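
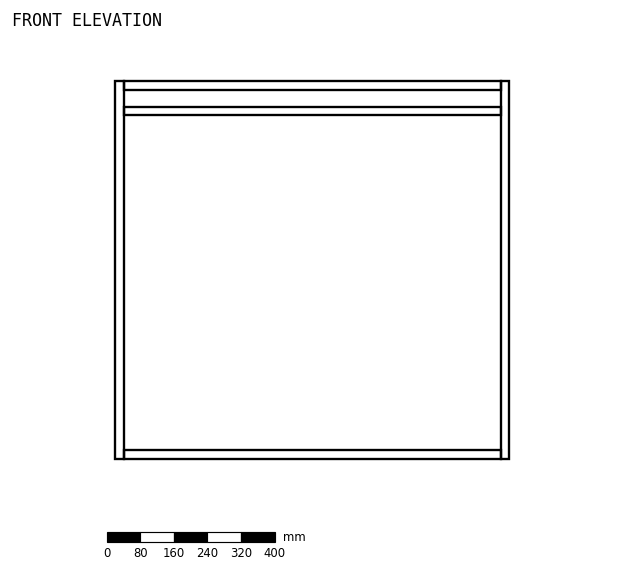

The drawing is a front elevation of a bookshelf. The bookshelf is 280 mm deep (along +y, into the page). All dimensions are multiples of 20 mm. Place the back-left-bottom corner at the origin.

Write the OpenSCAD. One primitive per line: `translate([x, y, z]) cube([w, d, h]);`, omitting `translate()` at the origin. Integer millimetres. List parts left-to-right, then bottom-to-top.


cube([20, 280, 900]);
translate([20, 0, 0]) cube([900, 280, 20]);
translate([20, 0, 820]) cube([900, 280, 20]);
translate([20, 0, 880]) cube([900, 280, 20]);
translate([920, 0, 0]) cube([20, 280, 900]);


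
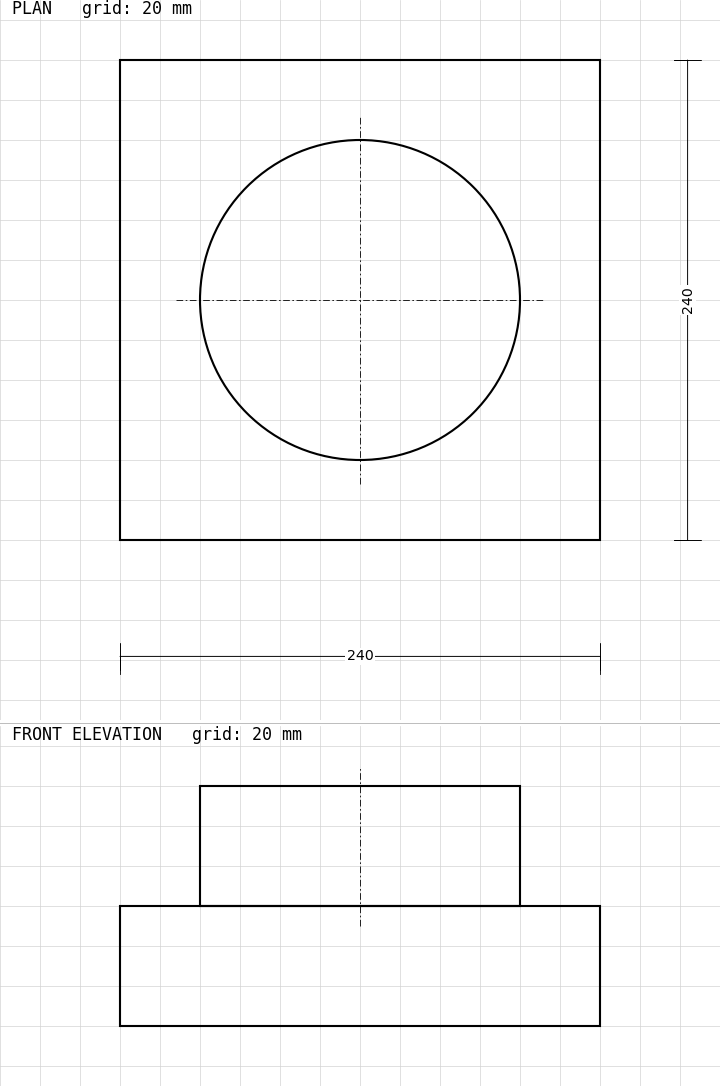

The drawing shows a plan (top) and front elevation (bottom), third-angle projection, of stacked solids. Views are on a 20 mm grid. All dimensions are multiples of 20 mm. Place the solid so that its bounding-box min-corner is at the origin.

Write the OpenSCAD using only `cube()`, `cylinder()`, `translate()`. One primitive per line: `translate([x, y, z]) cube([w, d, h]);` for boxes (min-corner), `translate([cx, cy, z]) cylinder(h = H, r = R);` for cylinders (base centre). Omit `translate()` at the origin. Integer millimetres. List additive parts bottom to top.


cube([240, 240, 60]);
translate([120, 120, 60]) cylinder(h = 60, r = 80);


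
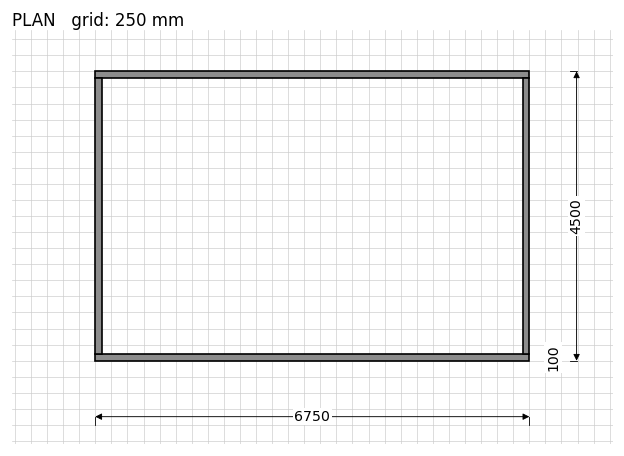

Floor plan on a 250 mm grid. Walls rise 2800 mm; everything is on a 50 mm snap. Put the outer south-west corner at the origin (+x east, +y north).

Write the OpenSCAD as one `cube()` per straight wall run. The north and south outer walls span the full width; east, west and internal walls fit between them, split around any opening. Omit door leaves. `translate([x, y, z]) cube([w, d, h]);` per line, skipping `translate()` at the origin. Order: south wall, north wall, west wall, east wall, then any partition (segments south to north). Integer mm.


cube([6750, 100, 2800]);
translate([0, 4400, 0]) cube([6750, 100, 2800]);
translate([0, 100, 0]) cube([100, 4300, 2800]);
translate([6650, 100, 0]) cube([100, 4300, 2800]);


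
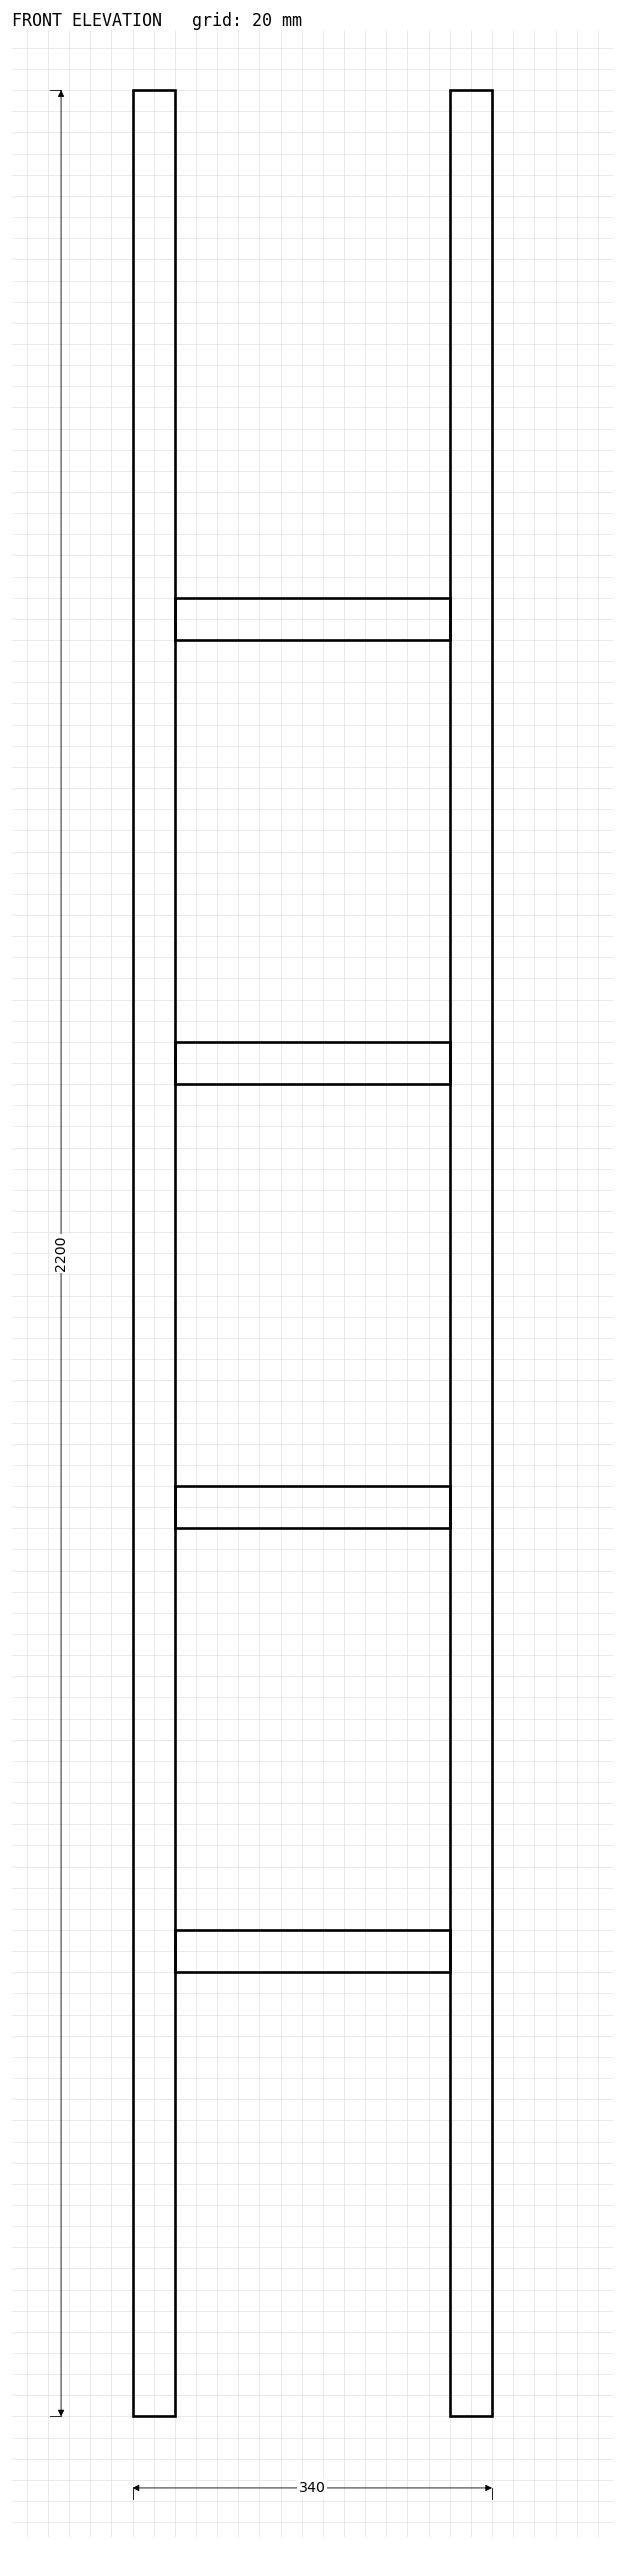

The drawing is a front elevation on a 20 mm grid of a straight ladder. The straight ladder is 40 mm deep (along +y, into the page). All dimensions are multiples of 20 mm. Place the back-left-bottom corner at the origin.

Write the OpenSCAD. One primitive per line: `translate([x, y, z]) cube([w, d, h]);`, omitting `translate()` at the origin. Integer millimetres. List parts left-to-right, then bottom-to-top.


cube([40, 40, 2200]);
translate([40, 0, 420]) cube([260, 40, 40]);
translate([40, 0, 840]) cube([260, 40, 40]);
translate([40, 0, 1260]) cube([260, 40, 40]);
translate([40, 0, 1680]) cube([260, 40, 40]);
translate([300, 0, 0]) cube([40, 40, 2200]);


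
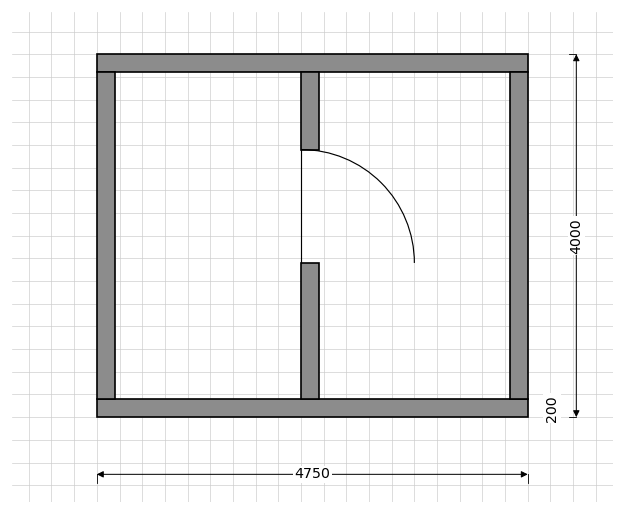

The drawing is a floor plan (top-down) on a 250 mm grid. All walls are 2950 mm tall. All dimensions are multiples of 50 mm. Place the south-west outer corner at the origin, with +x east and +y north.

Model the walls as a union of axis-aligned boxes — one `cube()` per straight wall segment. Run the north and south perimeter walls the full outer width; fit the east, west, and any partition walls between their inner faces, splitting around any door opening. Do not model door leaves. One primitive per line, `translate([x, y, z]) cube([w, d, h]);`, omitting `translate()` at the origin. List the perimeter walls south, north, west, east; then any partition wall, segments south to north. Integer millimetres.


cube([4750, 200, 2950]);
translate([0, 3800, 0]) cube([4750, 200, 2950]);
translate([0, 200, 0]) cube([200, 3600, 2950]);
translate([4550, 200, 0]) cube([200, 3600, 2950]);
translate([2250, 200, 0]) cube([200, 1500, 2950]);
translate([2250, 2950, 0]) cube([200, 850, 2950]);


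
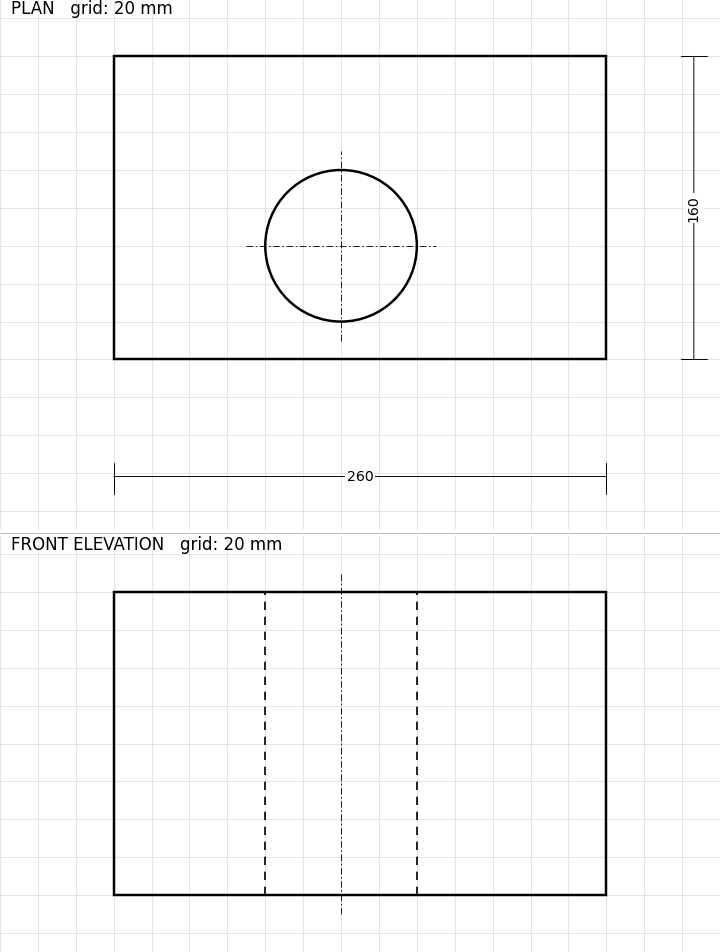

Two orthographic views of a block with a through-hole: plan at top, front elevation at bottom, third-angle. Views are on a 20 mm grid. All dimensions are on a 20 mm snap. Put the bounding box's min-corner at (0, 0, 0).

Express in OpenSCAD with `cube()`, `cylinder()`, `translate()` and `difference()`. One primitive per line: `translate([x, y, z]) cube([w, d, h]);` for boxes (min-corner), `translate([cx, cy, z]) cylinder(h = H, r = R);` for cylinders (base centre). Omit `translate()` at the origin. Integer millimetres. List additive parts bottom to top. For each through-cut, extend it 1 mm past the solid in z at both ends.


difference() {
  cube([260, 160, 160]);
  translate([120, 60, -1]) cylinder(h = 162, r = 40);
}


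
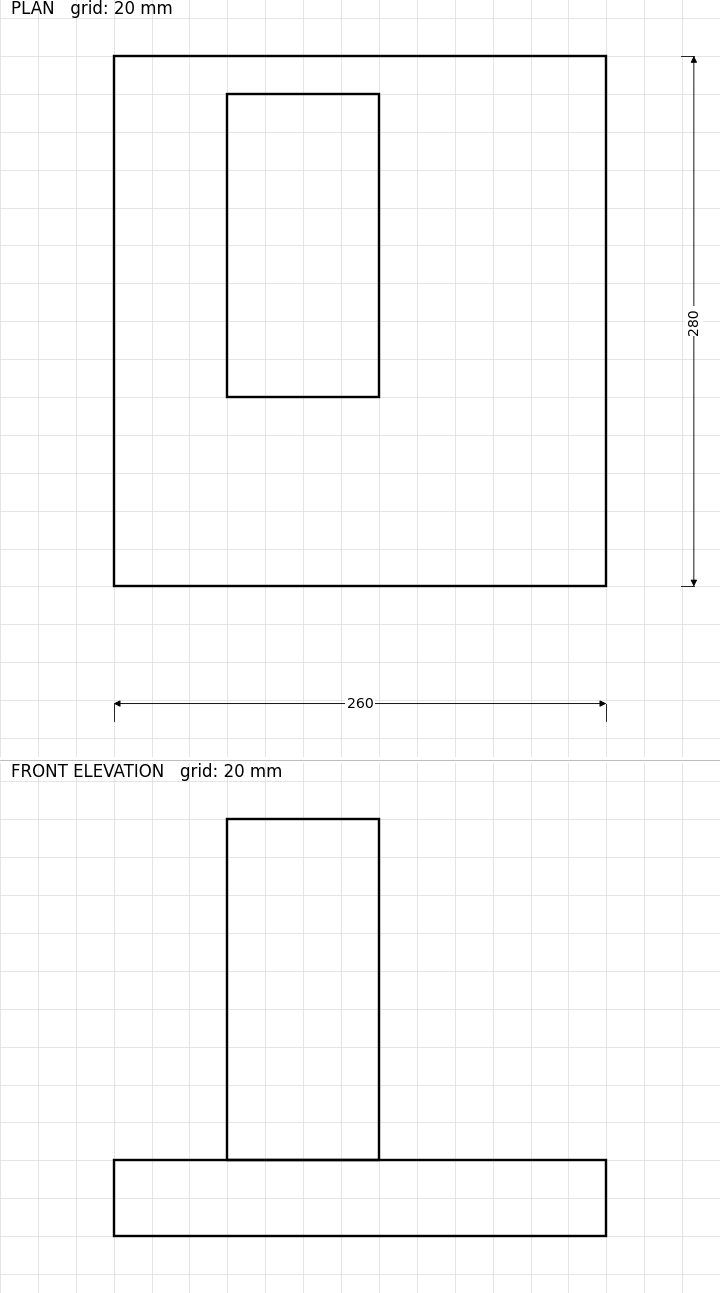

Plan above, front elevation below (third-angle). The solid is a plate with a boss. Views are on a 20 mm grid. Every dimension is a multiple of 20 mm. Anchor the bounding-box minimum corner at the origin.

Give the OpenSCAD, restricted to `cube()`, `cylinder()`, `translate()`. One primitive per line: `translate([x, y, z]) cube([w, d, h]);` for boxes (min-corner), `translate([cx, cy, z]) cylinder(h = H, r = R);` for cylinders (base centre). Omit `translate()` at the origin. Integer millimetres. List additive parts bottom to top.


cube([260, 280, 40]);
translate([60, 100, 40]) cube([80, 160, 180]);


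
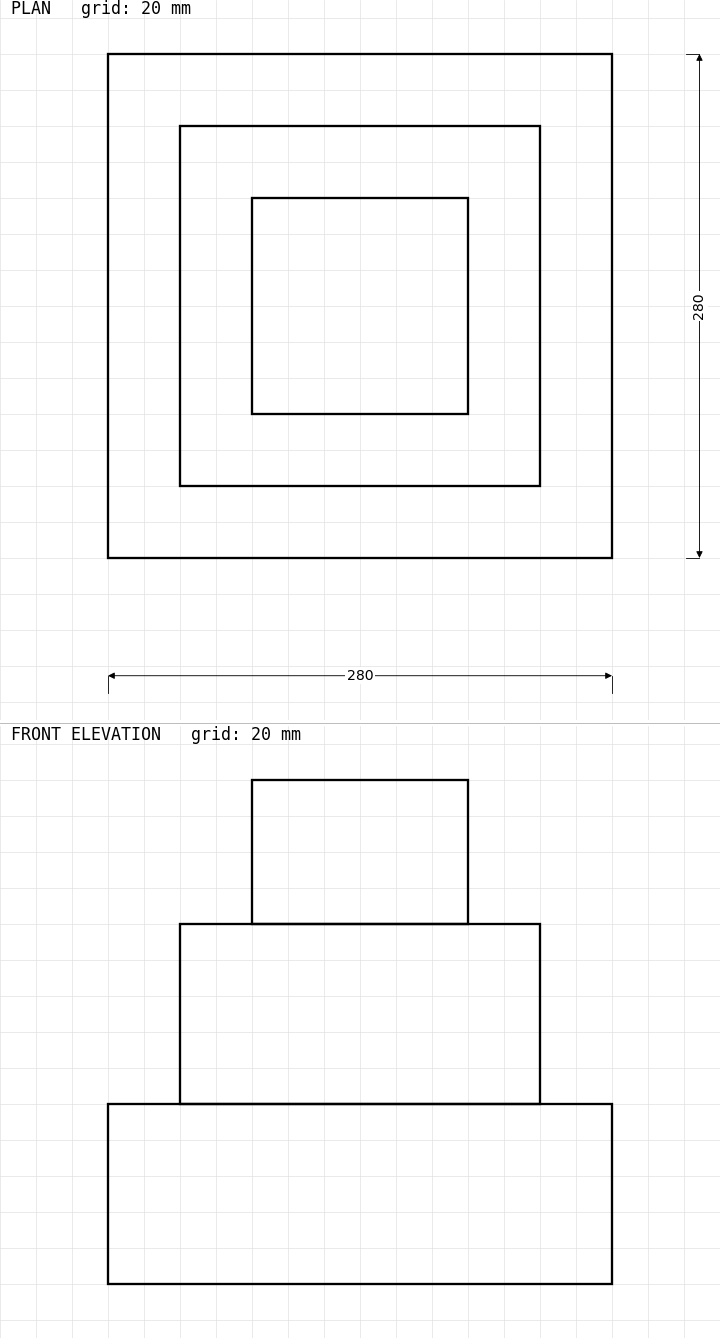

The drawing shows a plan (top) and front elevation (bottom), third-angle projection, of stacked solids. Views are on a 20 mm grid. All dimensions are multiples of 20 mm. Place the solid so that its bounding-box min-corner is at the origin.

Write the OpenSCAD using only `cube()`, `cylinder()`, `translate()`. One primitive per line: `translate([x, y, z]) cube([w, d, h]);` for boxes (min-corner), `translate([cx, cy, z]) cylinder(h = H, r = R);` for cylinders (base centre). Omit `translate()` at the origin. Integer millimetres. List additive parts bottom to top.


cube([280, 280, 100]);
translate([40, 40, 100]) cube([200, 200, 100]);
translate([80, 80, 200]) cube([120, 120, 80]);


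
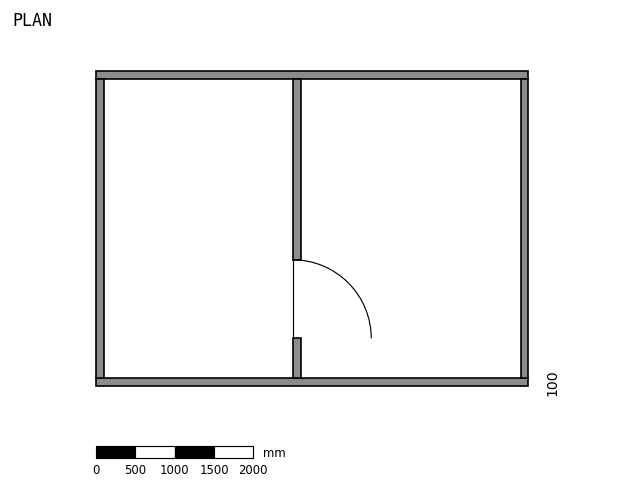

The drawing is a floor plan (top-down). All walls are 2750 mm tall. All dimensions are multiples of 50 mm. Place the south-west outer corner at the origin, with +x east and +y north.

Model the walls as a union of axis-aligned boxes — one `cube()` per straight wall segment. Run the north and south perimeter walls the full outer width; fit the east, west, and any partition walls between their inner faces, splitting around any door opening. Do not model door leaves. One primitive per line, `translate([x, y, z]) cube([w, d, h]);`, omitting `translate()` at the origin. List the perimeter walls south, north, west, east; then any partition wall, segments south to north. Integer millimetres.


cube([5500, 100, 2750]);
translate([0, 3900, 0]) cube([5500, 100, 2750]);
translate([0, 100, 0]) cube([100, 3800, 2750]);
translate([5400, 100, 0]) cube([100, 3800, 2750]);
translate([2500, 100, 0]) cube([100, 500, 2750]);
translate([2500, 1600, 0]) cube([100, 2300, 2750]);


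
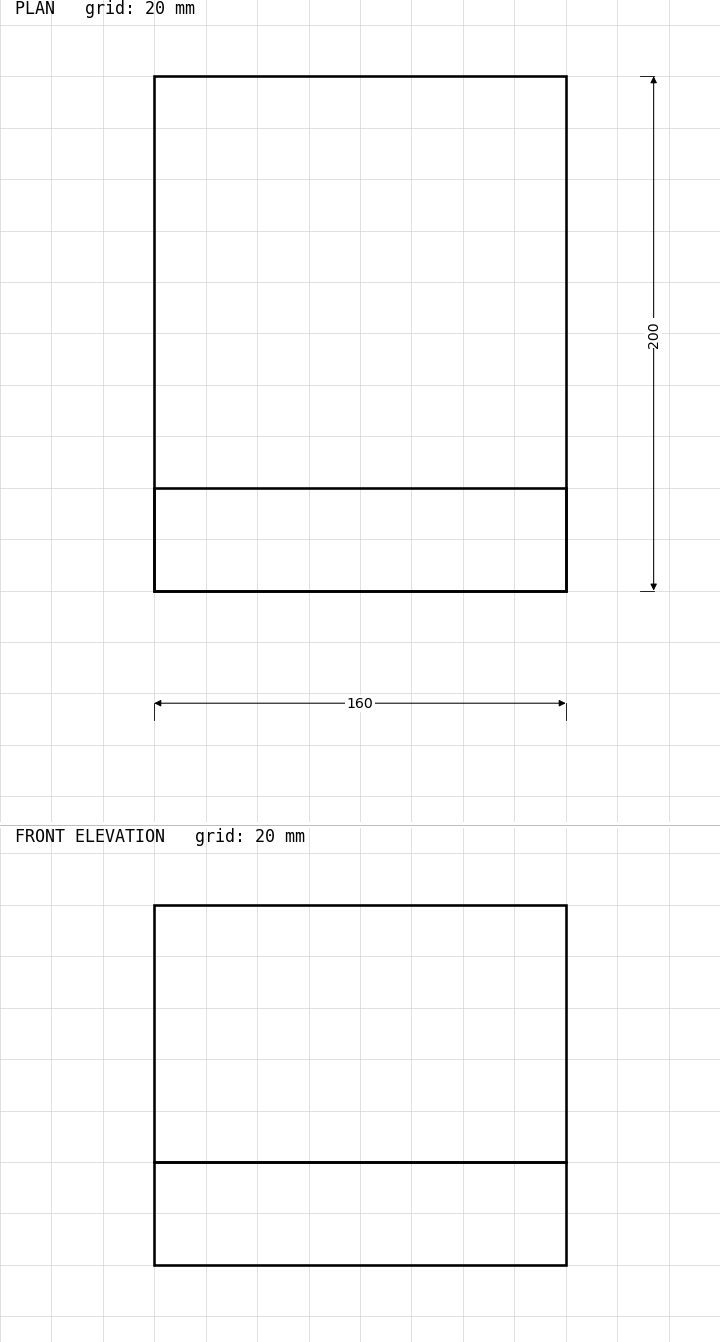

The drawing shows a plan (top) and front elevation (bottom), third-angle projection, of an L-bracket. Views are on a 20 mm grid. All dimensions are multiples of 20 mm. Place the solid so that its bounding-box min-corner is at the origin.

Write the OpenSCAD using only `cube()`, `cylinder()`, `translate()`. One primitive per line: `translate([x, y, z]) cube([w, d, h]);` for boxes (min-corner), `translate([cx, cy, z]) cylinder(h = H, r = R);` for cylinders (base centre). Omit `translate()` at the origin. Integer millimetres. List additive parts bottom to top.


cube([160, 200, 40]);
translate([0, 0, 40]) cube([160, 40, 100]);


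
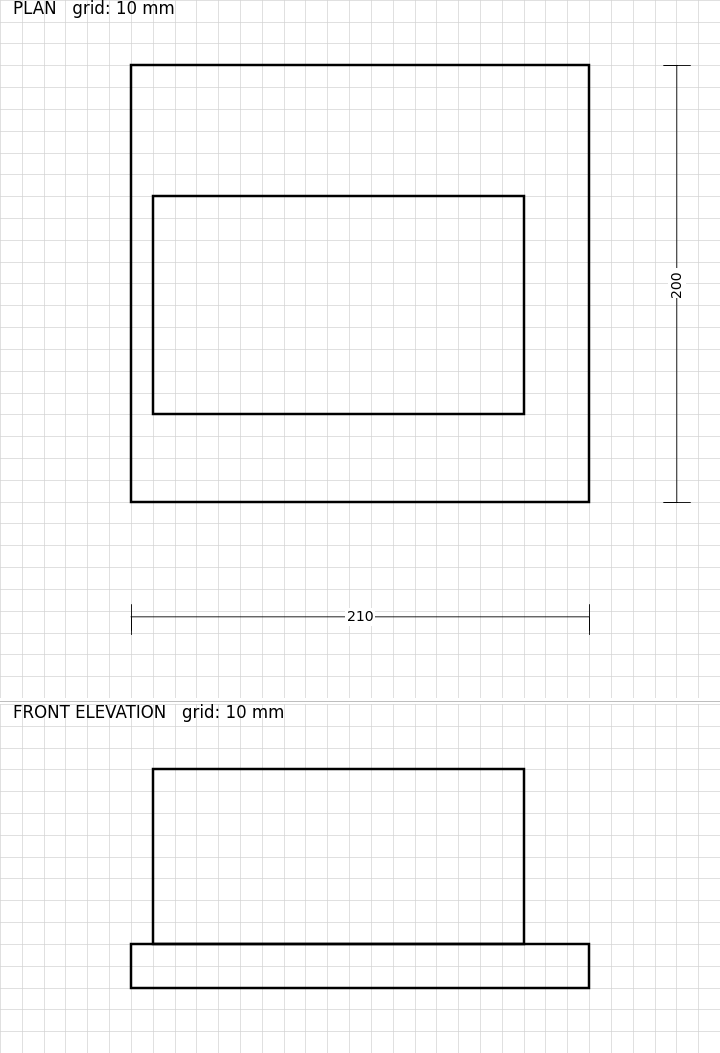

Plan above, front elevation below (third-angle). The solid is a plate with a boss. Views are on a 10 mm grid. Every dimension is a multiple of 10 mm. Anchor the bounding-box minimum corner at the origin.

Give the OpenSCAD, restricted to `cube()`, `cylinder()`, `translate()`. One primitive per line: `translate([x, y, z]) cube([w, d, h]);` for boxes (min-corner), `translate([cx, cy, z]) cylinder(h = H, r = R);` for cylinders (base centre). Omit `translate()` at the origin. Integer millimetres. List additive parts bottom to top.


cube([210, 200, 20]);
translate([10, 40, 20]) cube([170, 100, 80]);


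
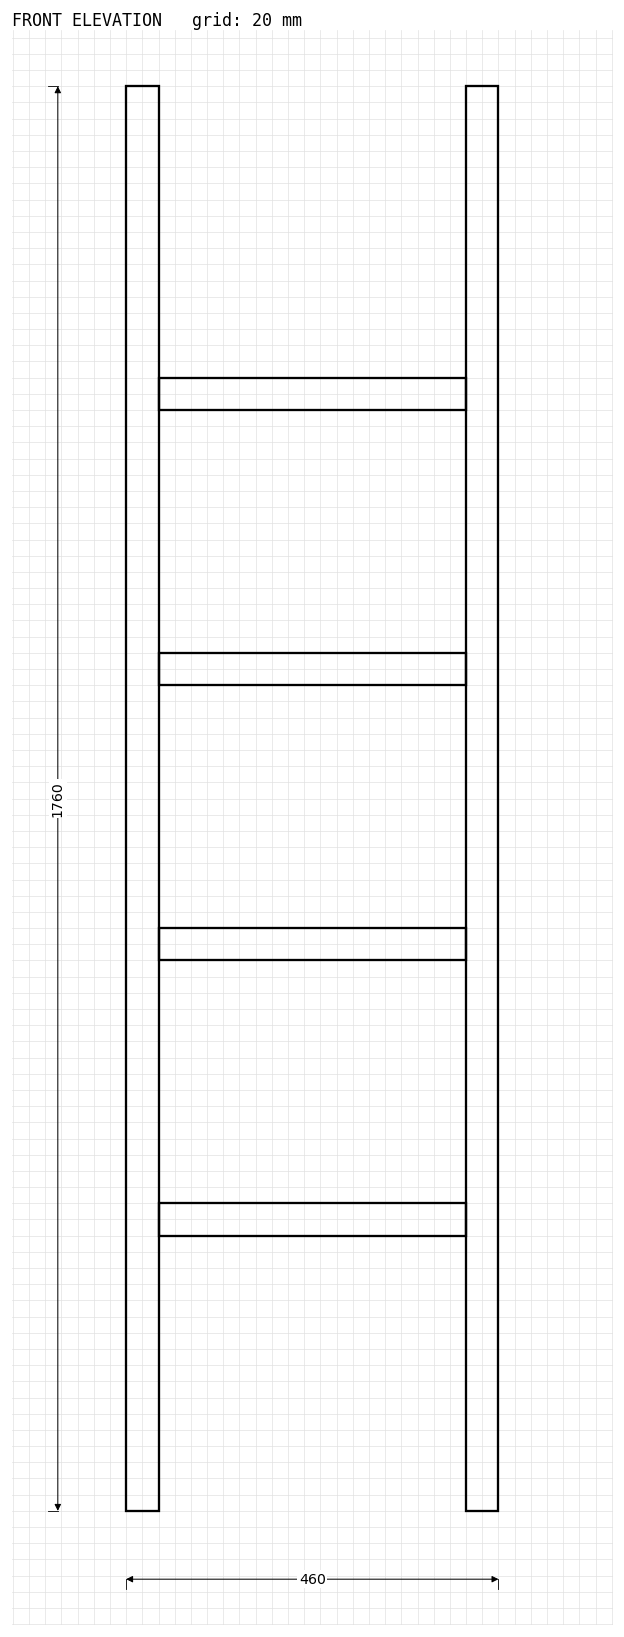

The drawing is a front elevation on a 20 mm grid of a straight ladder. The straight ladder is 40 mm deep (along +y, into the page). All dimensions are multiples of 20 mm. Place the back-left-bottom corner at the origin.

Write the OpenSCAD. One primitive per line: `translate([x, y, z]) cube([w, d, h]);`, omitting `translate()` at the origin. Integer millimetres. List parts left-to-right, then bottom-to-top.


cube([40, 40, 1760]);
translate([40, 0, 340]) cube([380, 40, 40]);
translate([40, 0, 680]) cube([380, 40, 40]);
translate([40, 0, 1020]) cube([380, 40, 40]);
translate([40, 0, 1360]) cube([380, 40, 40]);
translate([420, 0, 0]) cube([40, 40, 1760]);


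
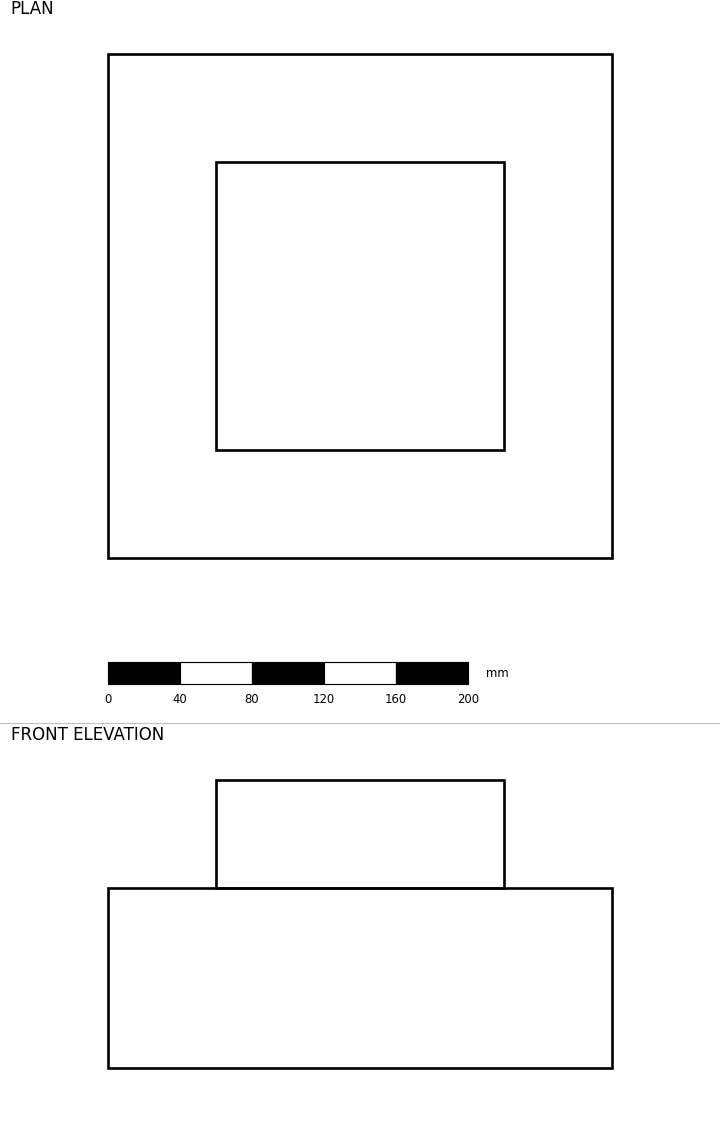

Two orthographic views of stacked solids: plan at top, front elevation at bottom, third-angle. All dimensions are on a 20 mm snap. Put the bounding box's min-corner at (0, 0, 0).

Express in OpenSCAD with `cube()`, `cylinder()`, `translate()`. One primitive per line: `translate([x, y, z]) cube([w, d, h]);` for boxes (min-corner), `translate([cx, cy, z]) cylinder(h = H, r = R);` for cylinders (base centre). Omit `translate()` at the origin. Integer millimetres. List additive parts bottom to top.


cube([280, 280, 100]);
translate([60, 60, 100]) cube([160, 160, 60]);


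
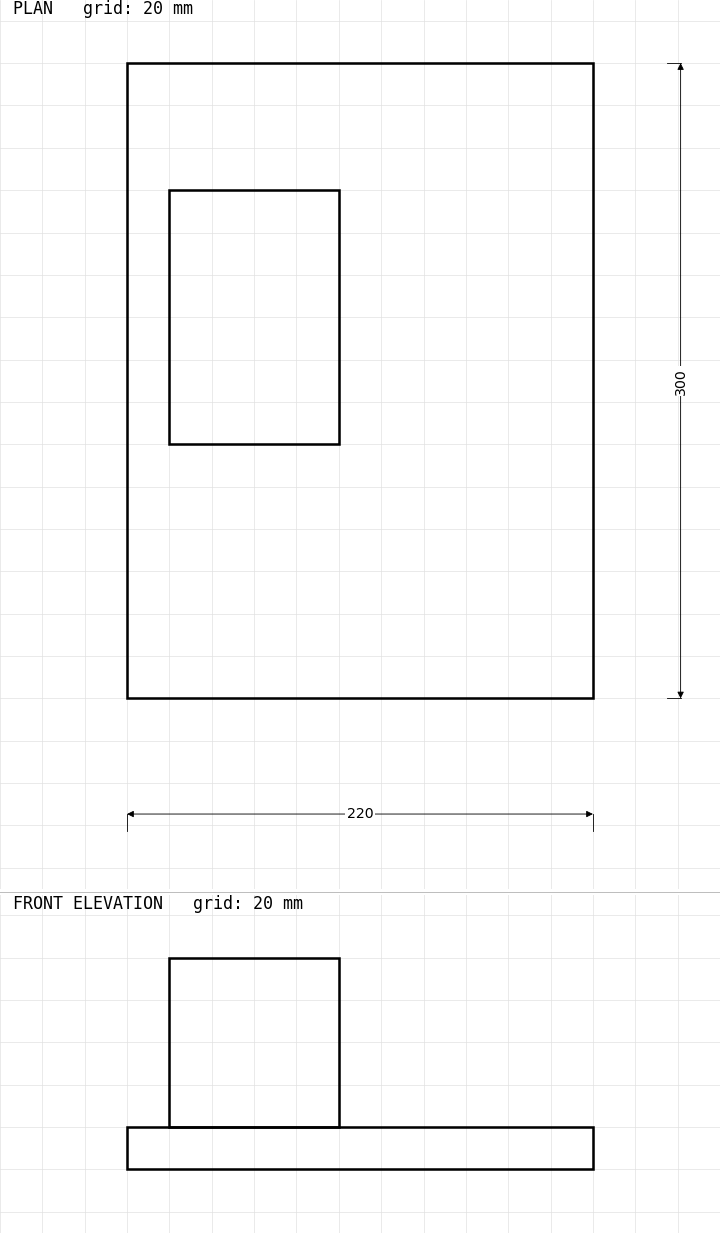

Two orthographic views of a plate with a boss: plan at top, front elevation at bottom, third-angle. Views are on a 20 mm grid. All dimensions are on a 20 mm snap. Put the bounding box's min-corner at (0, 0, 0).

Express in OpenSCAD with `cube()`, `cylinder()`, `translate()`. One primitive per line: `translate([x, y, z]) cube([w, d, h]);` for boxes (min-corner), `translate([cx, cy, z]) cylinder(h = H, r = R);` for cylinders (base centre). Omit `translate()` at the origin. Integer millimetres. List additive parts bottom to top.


cube([220, 300, 20]);
translate([20, 120, 20]) cube([80, 120, 80]);


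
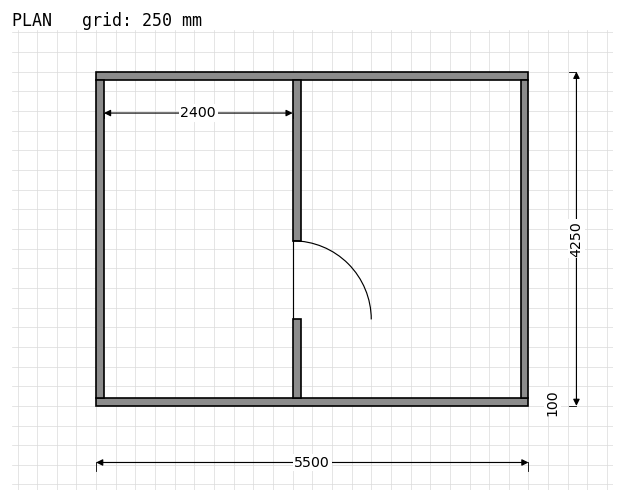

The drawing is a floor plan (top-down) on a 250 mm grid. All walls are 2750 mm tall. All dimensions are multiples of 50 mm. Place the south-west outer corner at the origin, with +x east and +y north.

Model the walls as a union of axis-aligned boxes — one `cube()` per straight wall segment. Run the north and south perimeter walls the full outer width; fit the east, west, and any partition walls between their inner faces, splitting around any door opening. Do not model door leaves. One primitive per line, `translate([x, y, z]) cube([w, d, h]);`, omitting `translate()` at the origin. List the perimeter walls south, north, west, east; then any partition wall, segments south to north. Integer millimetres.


cube([5500, 100, 2750]);
translate([0, 4150, 0]) cube([5500, 100, 2750]);
translate([0, 100, 0]) cube([100, 4050, 2750]);
translate([5400, 100, 0]) cube([100, 4050, 2750]);
translate([2500, 100, 0]) cube([100, 1000, 2750]);
translate([2500, 2100, 0]) cube([100, 2050, 2750]);


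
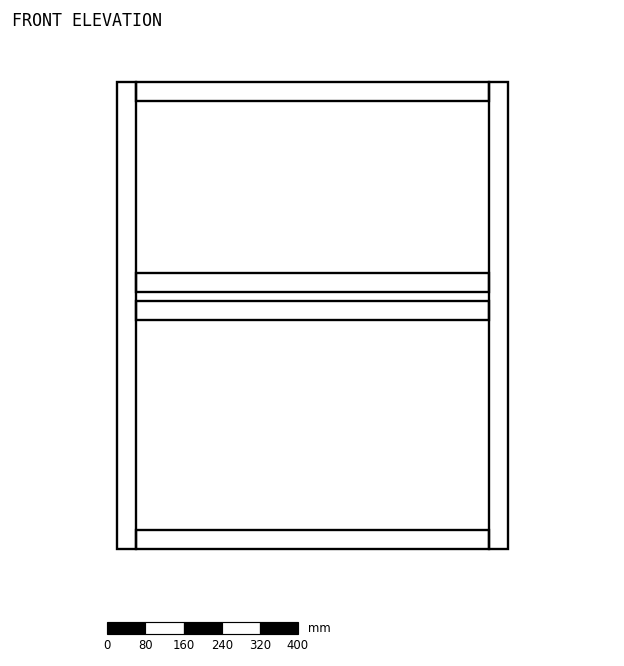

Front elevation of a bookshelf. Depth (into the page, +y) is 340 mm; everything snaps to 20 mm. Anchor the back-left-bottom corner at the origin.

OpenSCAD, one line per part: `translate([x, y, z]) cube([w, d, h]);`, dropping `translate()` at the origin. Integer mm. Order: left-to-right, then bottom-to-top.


cube([40, 340, 980]);
translate([40, 0, 0]) cube([740, 340, 40]);
translate([40, 0, 480]) cube([740, 340, 40]);
translate([40, 0, 540]) cube([740, 340, 40]);
translate([40, 0, 940]) cube([740, 340, 40]);
translate([780, 0, 0]) cube([40, 340, 980]);


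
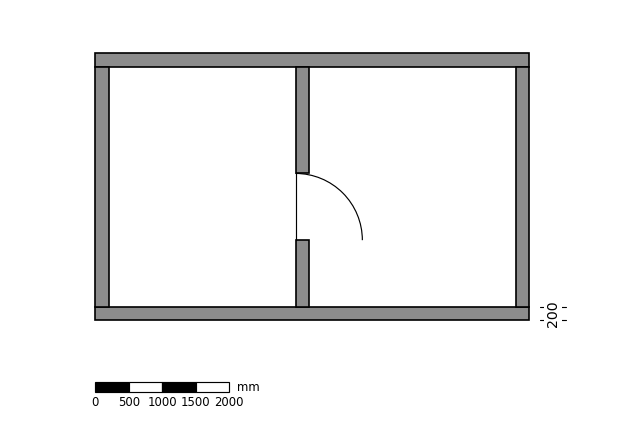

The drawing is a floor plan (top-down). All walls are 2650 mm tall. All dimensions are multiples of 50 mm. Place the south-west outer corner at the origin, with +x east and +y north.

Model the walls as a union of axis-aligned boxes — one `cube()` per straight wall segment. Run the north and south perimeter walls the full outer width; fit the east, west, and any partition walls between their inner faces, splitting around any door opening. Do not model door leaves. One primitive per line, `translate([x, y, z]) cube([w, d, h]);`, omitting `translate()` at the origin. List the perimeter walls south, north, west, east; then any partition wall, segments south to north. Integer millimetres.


cube([6500, 200, 2650]);
translate([0, 3800, 0]) cube([6500, 200, 2650]);
translate([0, 200, 0]) cube([200, 3600, 2650]);
translate([6300, 200, 0]) cube([200, 3600, 2650]);
translate([3000, 200, 0]) cube([200, 1000, 2650]);
translate([3000, 2200, 0]) cube([200, 1600, 2650]);


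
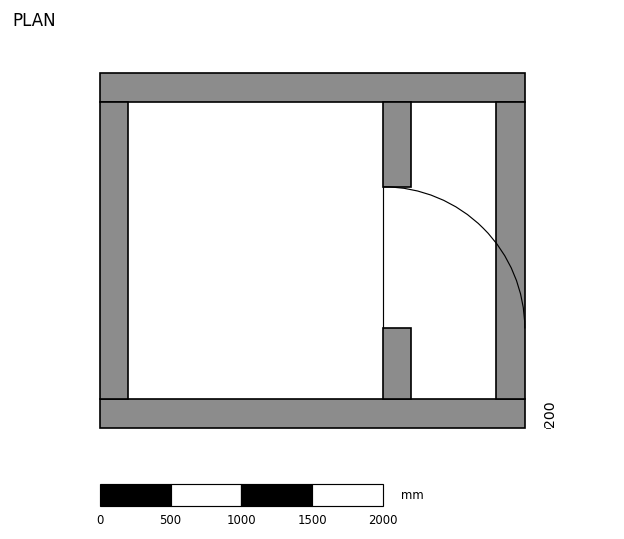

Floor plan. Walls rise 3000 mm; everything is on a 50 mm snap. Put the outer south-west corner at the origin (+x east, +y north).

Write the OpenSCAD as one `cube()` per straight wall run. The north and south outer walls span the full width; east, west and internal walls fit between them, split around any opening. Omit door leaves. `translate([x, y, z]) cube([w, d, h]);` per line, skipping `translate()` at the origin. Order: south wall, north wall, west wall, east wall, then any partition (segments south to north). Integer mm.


cube([3000, 200, 3000]);
translate([0, 2300, 0]) cube([3000, 200, 3000]);
translate([0, 200, 0]) cube([200, 2100, 3000]);
translate([2800, 200, 0]) cube([200, 2100, 3000]);
translate([2000, 200, 0]) cube([200, 500, 3000]);
translate([2000, 1700, 0]) cube([200, 600, 3000]);


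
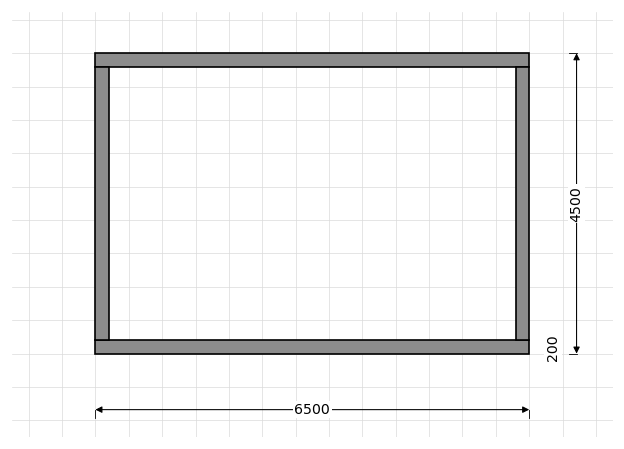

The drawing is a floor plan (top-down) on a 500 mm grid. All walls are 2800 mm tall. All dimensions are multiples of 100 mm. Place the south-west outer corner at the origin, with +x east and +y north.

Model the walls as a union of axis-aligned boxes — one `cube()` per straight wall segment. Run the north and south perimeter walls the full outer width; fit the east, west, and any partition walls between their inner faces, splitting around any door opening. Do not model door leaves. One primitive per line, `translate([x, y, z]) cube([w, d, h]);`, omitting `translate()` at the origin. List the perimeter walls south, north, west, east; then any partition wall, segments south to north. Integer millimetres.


cube([6500, 200, 2800]);
translate([0, 4300, 0]) cube([6500, 200, 2800]);
translate([0, 200, 0]) cube([200, 4100, 2800]);
translate([6300, 200, 0]) cube([200, 4100, 2800]);


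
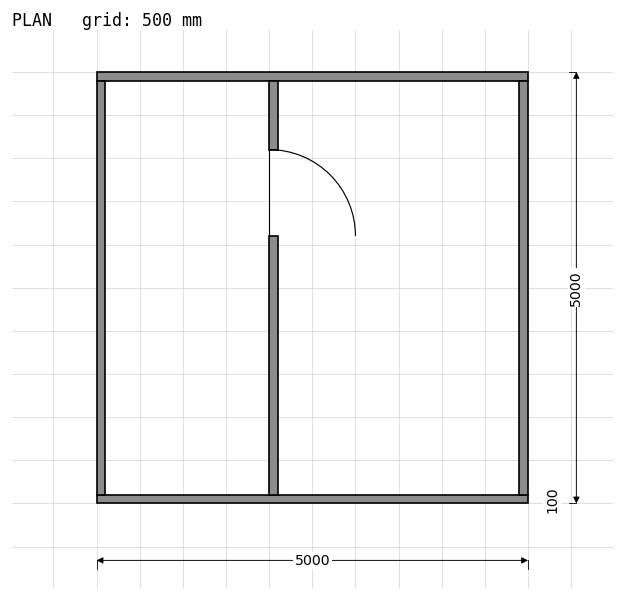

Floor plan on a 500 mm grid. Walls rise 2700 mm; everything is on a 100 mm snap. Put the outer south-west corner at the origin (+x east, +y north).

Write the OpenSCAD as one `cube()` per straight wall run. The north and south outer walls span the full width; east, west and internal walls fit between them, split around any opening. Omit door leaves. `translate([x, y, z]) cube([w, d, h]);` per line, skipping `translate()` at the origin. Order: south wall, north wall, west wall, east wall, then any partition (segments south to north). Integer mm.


cube([5000, 100, 2700]);
translate([0, 4900, 0]) cube([5000, 100, 2700]);
translate([0, 100, 0]) cube([100, 4800, 2700]);
translate([4900, 100, 0]) cube([100, 4800, 2700]);
translate([2000, 100, 0]) cube([100, 3000, 2700]);
translate([2000, 4100, 0]) cube([100, 800, 2700]);


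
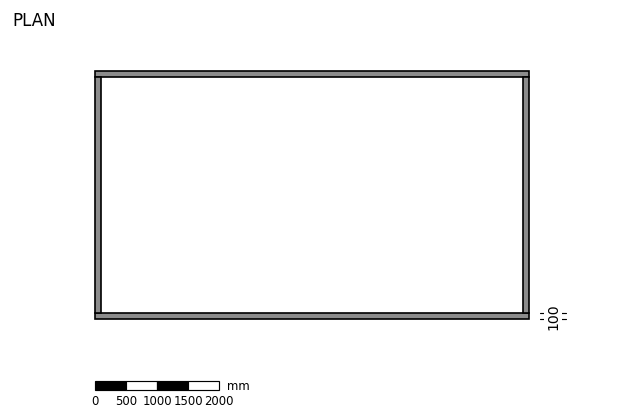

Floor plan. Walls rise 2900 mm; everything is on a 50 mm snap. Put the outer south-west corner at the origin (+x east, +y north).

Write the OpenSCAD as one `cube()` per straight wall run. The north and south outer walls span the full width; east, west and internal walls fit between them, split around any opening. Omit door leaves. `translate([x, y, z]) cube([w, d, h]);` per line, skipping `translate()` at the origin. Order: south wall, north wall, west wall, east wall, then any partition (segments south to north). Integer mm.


cube([7000, 100, 2900]);
translate([0, 3900, 0]) cube([7000, 100, 2900]);
translate([0, 100, 0]) cube([100, 3800, 2900]);
translate([6900, 100, 0]) cube([100, 3800, 2900]);


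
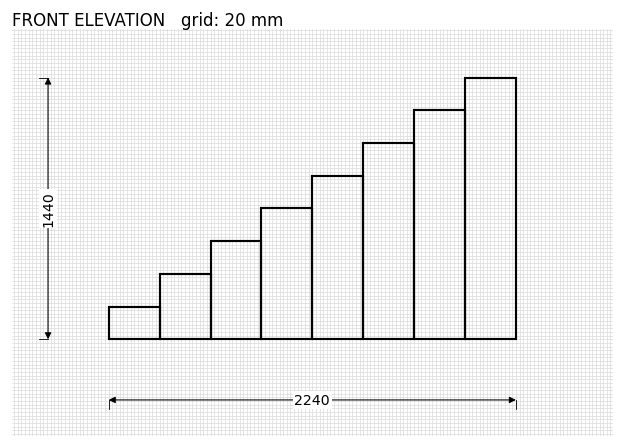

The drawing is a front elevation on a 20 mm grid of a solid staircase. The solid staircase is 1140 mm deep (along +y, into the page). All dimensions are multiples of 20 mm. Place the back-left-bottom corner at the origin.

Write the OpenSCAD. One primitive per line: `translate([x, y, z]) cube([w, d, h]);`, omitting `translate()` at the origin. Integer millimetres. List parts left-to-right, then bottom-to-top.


cube([280, 1140, 180]);
translate([280, 0, 0]) cube([280, 1140, 360]);
translate([560, 0, 0]) cube([280, 1140, 540]);
translate([840, 0, 0]) cube([280, 1140, 720]);
translate([1120, 0, 0]) cube([280, 1140, 900]);
translate([1400, 0, 0]) cube([280, 1140, 1080]);
translate([1680, 0, 0]) cube([280, 1140, 1260]);
translate([1960, 0, 0]) cube([280, 1140, 1440]);


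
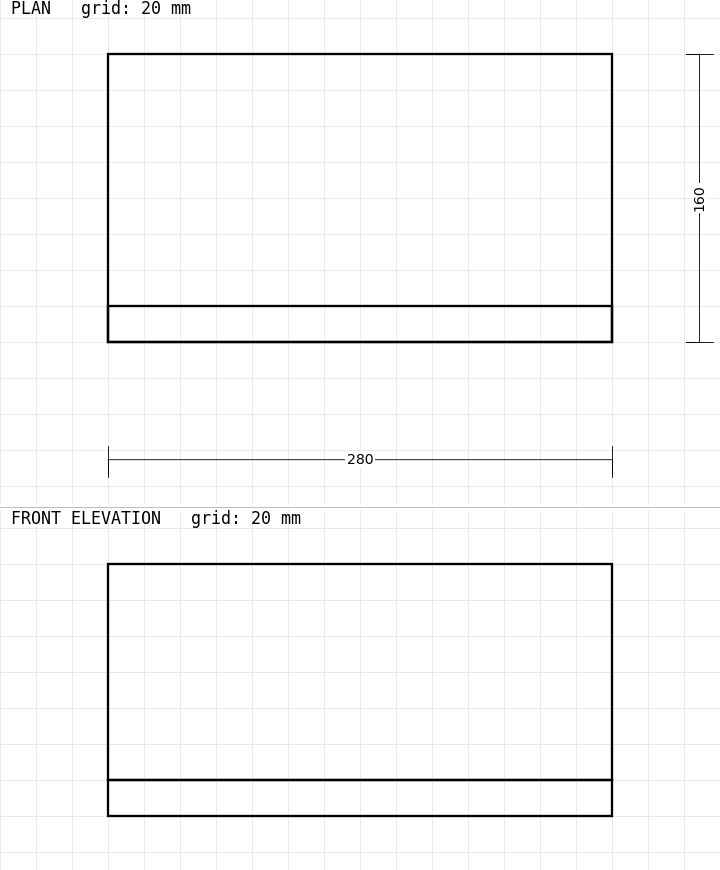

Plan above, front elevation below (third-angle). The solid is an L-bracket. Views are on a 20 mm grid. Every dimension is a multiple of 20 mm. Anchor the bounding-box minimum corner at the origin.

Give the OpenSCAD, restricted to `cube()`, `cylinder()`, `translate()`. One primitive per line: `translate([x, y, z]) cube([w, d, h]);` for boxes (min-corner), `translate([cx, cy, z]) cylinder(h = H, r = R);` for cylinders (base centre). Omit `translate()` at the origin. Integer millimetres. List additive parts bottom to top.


cube([280, 160, 20]);
translate([0, 0, 20]) cube([280, 20, 120]);


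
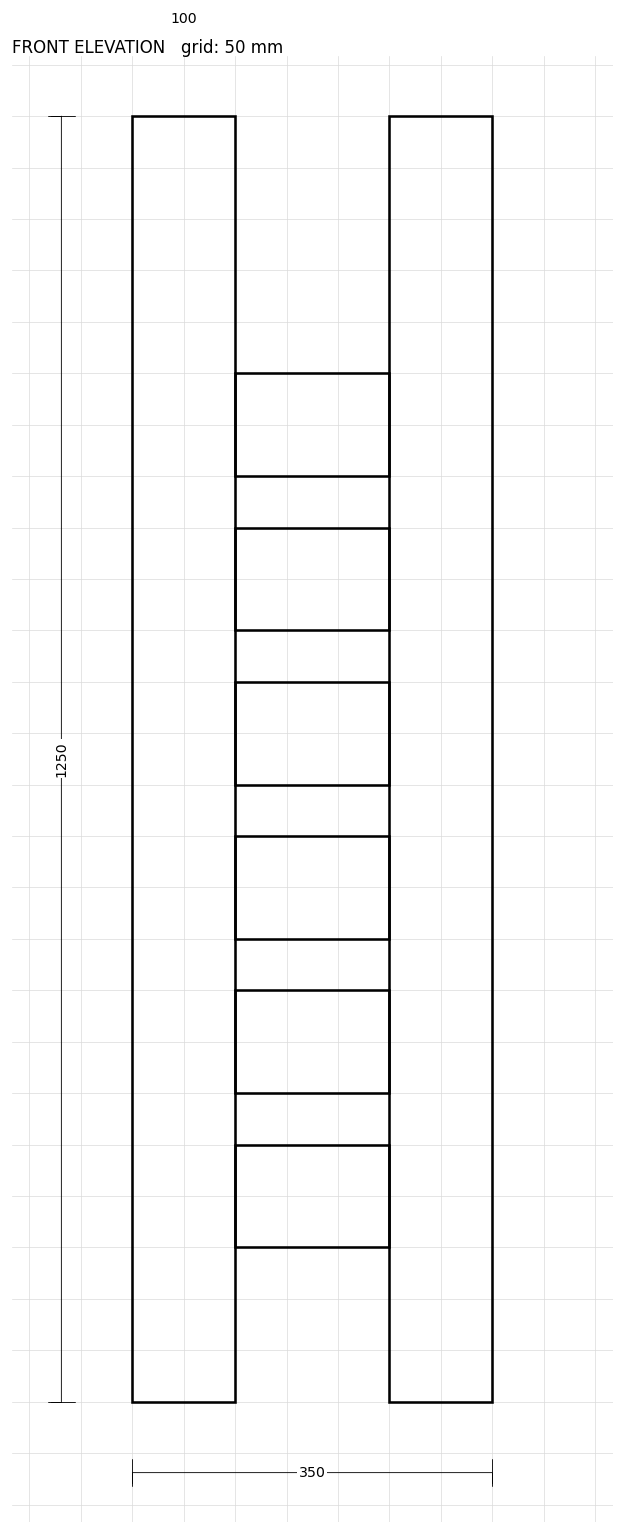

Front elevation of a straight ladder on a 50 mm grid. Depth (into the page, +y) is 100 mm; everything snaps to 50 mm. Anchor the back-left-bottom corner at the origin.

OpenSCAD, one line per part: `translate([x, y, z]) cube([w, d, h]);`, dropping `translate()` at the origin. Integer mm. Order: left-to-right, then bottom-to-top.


cube([100, 100, 1250]);
translate([100, 0, 150]) cube([150, 100, 100]);
translate([100, 0, 300]) cube([150, 100, 100]);
translate([100, 0, 450]) cube([150, 100, 100]);
translate([100, 0, 600]) cube([150, 100, 100]);
translate([100, 0, 750]) cube([150, 100, 100]);
translate([100, 0, 900]) cube([150, 100, 100]);
translate([250, 0, 0]) cube([100, 100, 1250]);


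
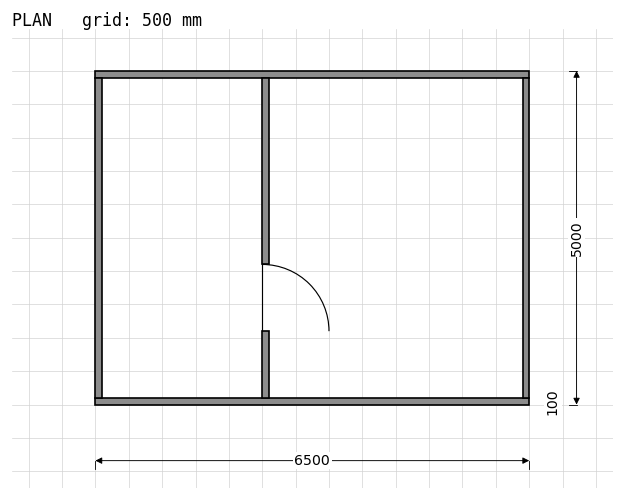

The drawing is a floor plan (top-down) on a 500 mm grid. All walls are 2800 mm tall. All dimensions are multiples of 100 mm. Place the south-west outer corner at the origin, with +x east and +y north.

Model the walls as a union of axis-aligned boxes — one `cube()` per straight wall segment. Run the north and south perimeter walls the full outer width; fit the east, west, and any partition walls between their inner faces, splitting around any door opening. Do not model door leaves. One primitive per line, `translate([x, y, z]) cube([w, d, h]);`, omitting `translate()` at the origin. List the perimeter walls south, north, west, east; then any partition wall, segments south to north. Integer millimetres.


cube([6500, 100, 2800]);
translate([0, 4900, 0]) cube([6500, 100, 2800]);
translate([0, 100, 0]) cube([100, 4800, 2800]);
translate([6400, 100, 0]) cube([100, 4800, 2800]);
translate([2500, 100, 0]) cube([100, 1000, 2800]);
translate([2500, 2100, 0]) cube([100, 2800, 2800]);


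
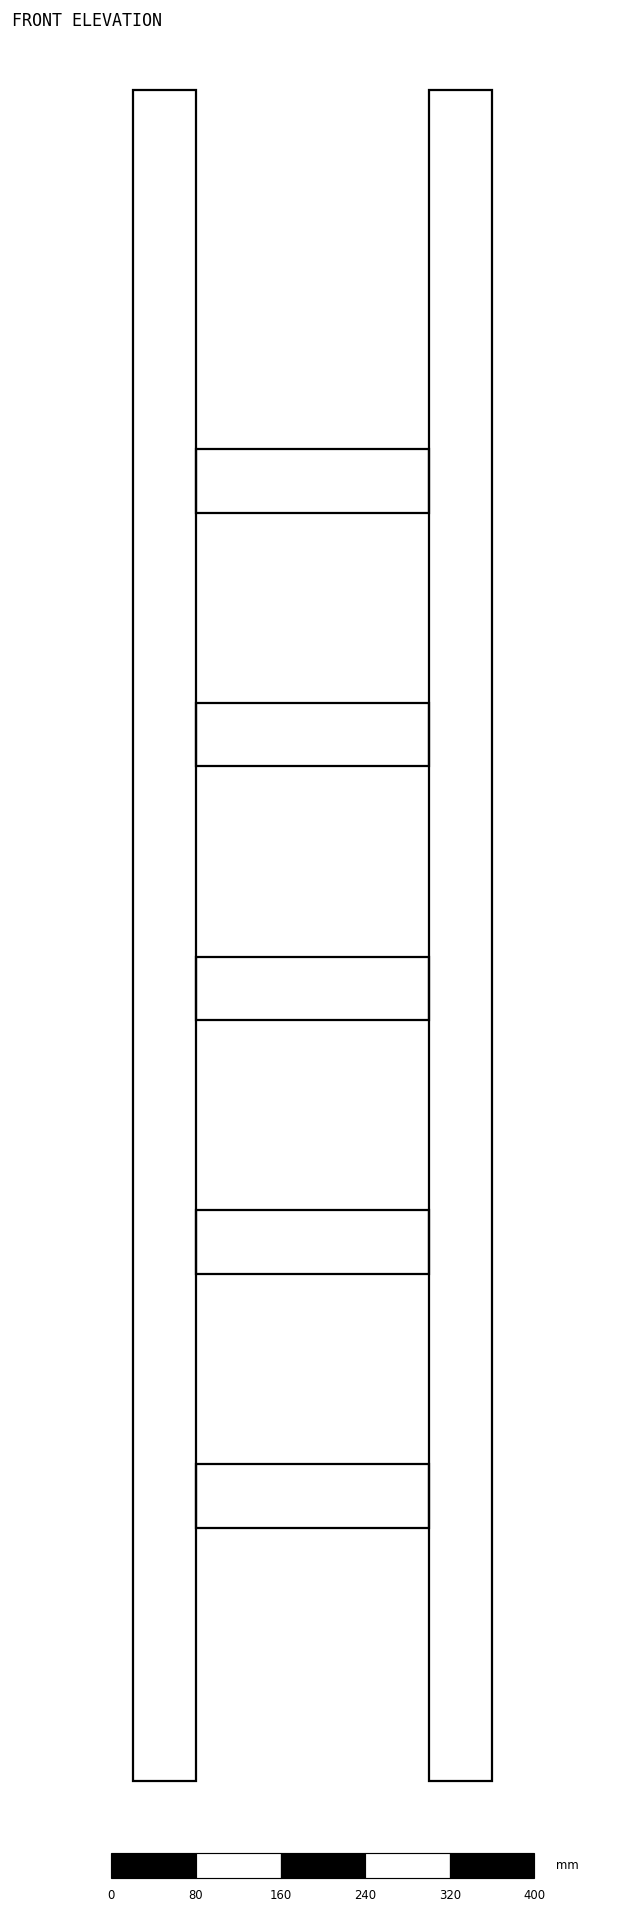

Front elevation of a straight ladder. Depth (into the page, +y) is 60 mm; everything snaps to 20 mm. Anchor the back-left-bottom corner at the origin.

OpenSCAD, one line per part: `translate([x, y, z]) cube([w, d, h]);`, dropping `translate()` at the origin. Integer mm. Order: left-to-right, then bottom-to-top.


cube([60, 60, 1600]);
translate([60, 0, 240]) cube([220, 60, 60]);
translate([60, 0, 480]) cube([220, 60, 60]);
translate([60, 0, 720]) cube([220, 60, 60]);
translate([60, 0, 960]) cube([220, 60, 60]);
translate([60, 0, 1200]) cube([220, 60, 60]);
translate([280, 0, 0]) cube([60, 60, 1600]);


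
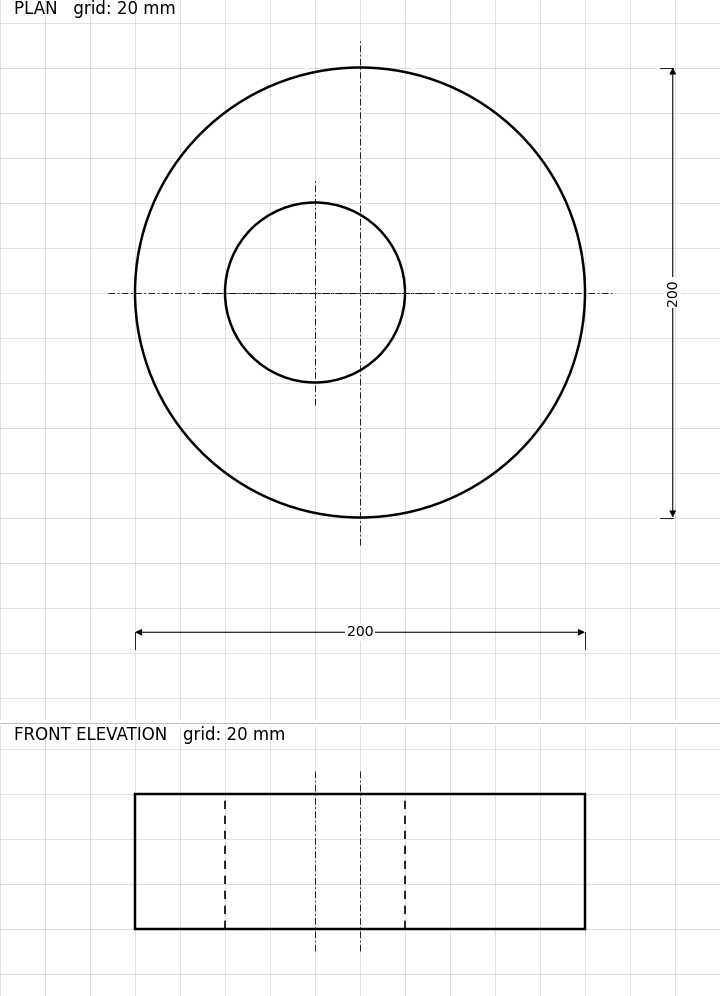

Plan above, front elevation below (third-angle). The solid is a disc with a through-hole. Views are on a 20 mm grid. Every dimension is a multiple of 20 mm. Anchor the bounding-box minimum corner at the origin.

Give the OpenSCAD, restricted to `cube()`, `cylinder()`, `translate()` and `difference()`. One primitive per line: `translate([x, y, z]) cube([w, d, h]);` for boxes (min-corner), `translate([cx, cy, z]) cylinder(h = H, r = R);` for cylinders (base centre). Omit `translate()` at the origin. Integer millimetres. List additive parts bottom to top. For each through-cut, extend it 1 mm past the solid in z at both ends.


difference() {
  translate([100, 100, 0]) cylinder(h = 60, r = 100);
  translate([80, 100, -1]) cylinder(h = 62, r = 40);
}


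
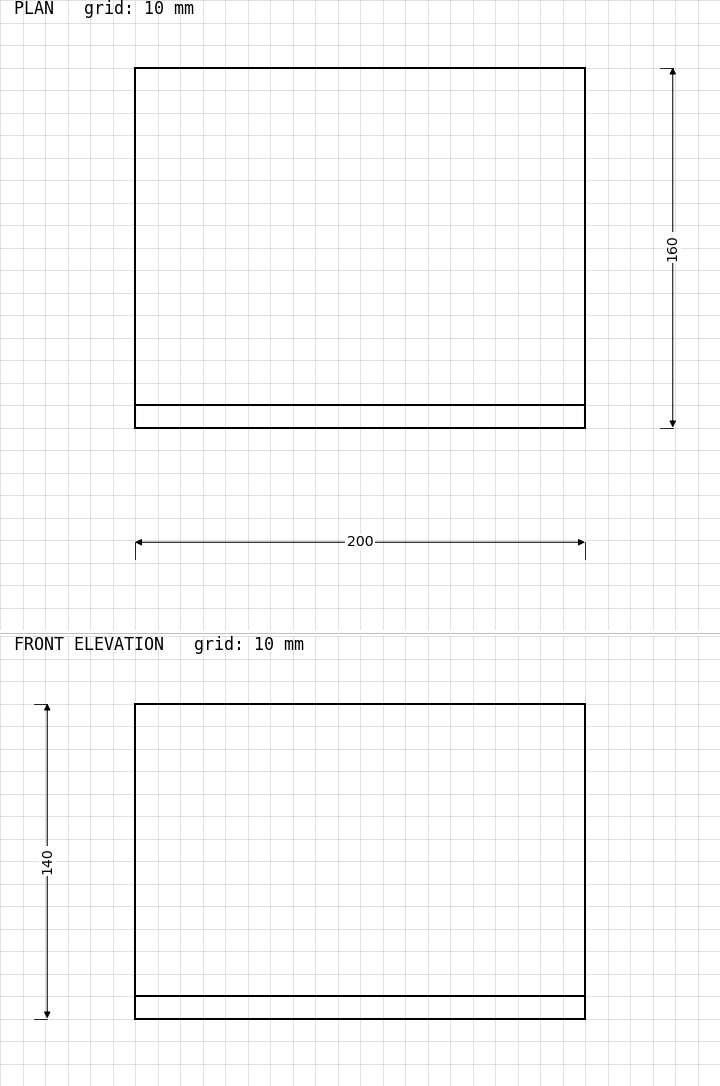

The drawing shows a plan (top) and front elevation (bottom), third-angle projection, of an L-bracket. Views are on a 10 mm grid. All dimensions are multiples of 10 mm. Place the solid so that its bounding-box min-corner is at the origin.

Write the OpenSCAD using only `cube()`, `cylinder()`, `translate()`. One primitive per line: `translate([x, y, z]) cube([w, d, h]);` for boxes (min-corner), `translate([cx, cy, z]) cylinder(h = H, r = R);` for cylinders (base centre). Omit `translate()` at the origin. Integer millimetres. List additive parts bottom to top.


cube([200, 160, 10]);
translate([0, 0, 10]) cube([200, 10, 130]);


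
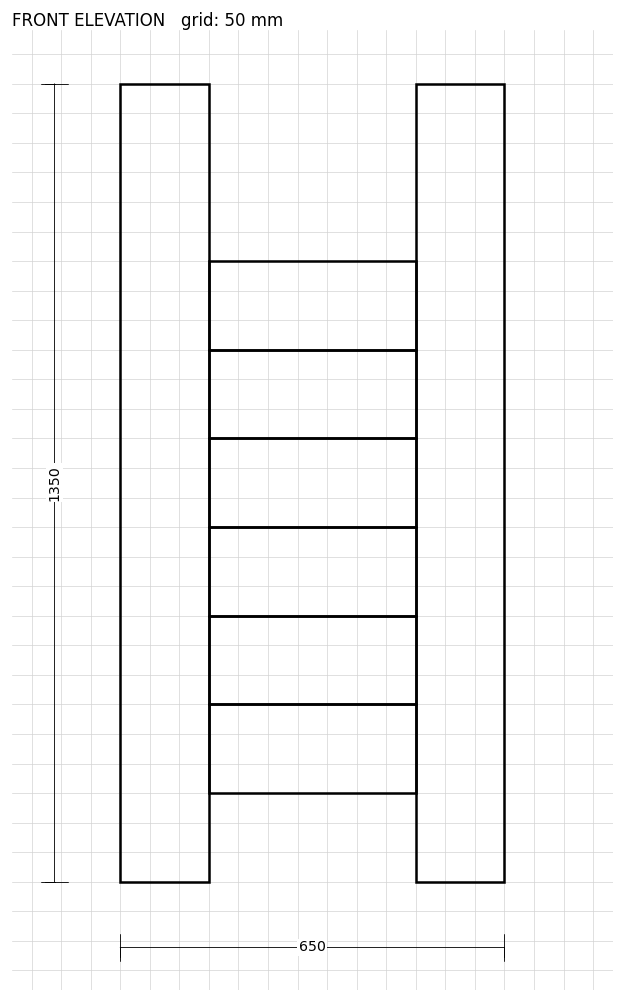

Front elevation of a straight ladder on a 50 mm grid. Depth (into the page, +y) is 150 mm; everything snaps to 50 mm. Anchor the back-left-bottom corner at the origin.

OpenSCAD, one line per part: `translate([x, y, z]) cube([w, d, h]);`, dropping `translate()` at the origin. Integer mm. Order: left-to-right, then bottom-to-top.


cube([150, 150, 1350]);
translate([150, 0, 150]) cube([350, 150, 150]);
translate([150, 0, 300]) cube([350, 150, 150]);
translate([150, 0, 450]) cube([350, 150, 150]);
translate([150, 0, 600]) cube([350, 150, 150]);
translate([150, 0, 750]) cube([350, 150, 150]);
translate([150, 0, 900]) cube([350, 150, 150]);
translate([500, 0, 0]) cube([150, 150, 1350]);


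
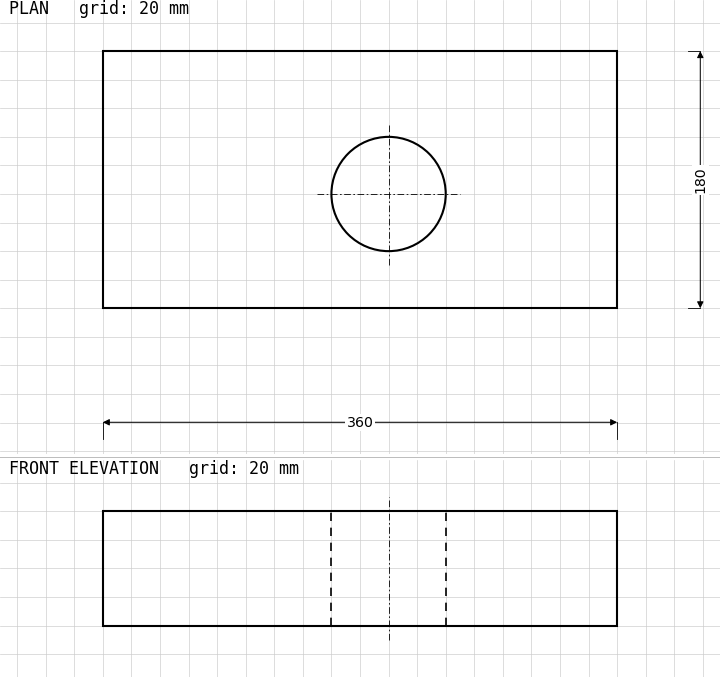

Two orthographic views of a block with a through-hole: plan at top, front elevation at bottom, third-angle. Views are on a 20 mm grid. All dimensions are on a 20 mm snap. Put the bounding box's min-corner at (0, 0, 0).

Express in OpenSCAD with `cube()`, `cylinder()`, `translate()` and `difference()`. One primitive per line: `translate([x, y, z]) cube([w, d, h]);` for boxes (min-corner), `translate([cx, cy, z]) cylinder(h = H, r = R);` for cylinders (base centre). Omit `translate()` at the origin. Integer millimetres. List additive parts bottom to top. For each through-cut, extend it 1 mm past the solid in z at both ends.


difference() {
  cube([360, 180, 80]);
  translate([200, 80, -1]) cylinder(h = 82, r = 40);
}


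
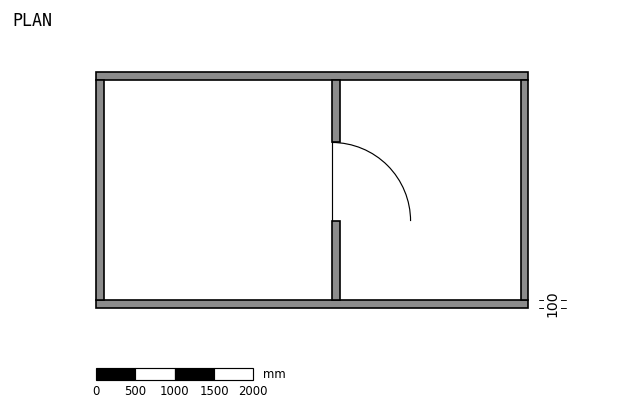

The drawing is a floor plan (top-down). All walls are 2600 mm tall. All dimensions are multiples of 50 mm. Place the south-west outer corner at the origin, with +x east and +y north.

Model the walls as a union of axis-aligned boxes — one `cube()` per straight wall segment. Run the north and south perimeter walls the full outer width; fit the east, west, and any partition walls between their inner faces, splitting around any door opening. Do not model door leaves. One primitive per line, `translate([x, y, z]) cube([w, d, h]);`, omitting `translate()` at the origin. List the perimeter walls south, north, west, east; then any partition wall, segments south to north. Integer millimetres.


cube([5500, 100, 2600]);
translate([0, 2900, 0]) cube([5500, 100, 2600]);
translate([0, 100, 0]) cube([100, 2800, 2600]);
translate([5400, 100, 0]) cube([100, 2800, 2600]);
translate([3000, 100, 0]) cube([100, 1000, 2600]);
translate([3000, 2100, 0]) cube([100, 800, 2600]);


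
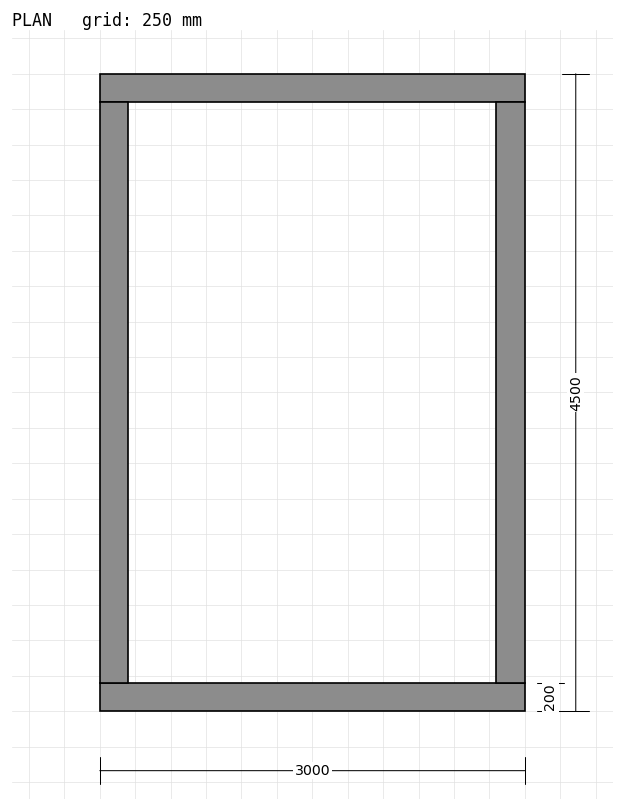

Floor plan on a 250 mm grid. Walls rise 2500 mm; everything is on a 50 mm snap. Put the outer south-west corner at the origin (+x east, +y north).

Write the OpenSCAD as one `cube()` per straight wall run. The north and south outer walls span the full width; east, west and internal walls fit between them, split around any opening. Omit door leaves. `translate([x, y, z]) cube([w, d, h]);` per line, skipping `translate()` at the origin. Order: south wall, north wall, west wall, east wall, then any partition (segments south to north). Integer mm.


cube([3000, 200, 2500]);
translate([0, 4300, 0]) cube([3000, 200, 2500]);
translate([0, 200, 0]) cube([200, 4100, 2500]);
translate([2800, 200, 0]) cube([200, 4100, 2500]);


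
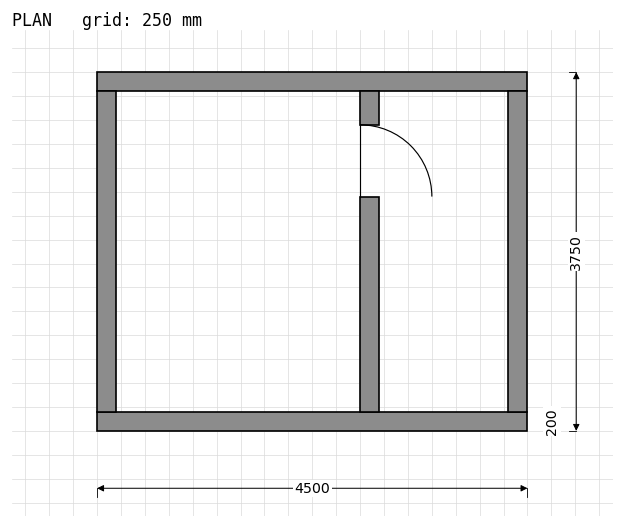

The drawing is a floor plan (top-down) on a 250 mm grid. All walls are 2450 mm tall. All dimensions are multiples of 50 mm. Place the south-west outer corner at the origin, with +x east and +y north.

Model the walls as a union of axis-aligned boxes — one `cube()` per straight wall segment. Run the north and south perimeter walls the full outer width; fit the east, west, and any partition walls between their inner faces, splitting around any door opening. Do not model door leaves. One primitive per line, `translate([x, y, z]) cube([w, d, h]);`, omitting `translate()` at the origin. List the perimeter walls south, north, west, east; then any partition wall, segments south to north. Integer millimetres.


cube([4500, 200, 2450]);
translate([0, 3550, 0]) cube([4500, 200, 2450]);
translate([0, 200, 0]) cube([200, 3350, 2450]);
translate([4300, 200, 0]) cube([200, 3350, 2450]);
translate([2750, 200, 0]) cube([200, 2250, 2450]);
translate([2750, 3200, 0]) cube([200, 350, 2450]);


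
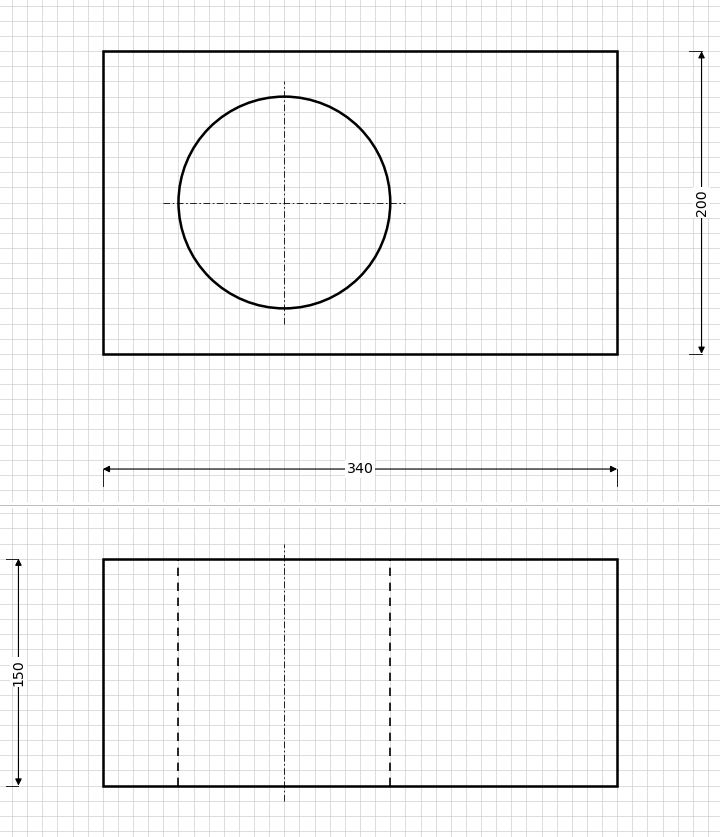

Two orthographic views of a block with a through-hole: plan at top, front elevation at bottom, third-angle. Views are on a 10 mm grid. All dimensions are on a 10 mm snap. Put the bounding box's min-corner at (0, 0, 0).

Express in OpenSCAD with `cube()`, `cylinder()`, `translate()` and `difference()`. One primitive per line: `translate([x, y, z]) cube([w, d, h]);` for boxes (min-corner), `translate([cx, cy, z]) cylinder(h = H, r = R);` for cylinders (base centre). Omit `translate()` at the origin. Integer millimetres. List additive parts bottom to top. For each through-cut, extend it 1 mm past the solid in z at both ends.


difference() {
  cube([340, 200, 150]);
  translate([120, 100, -1]) cylinder(h = 152, r = 70);
}


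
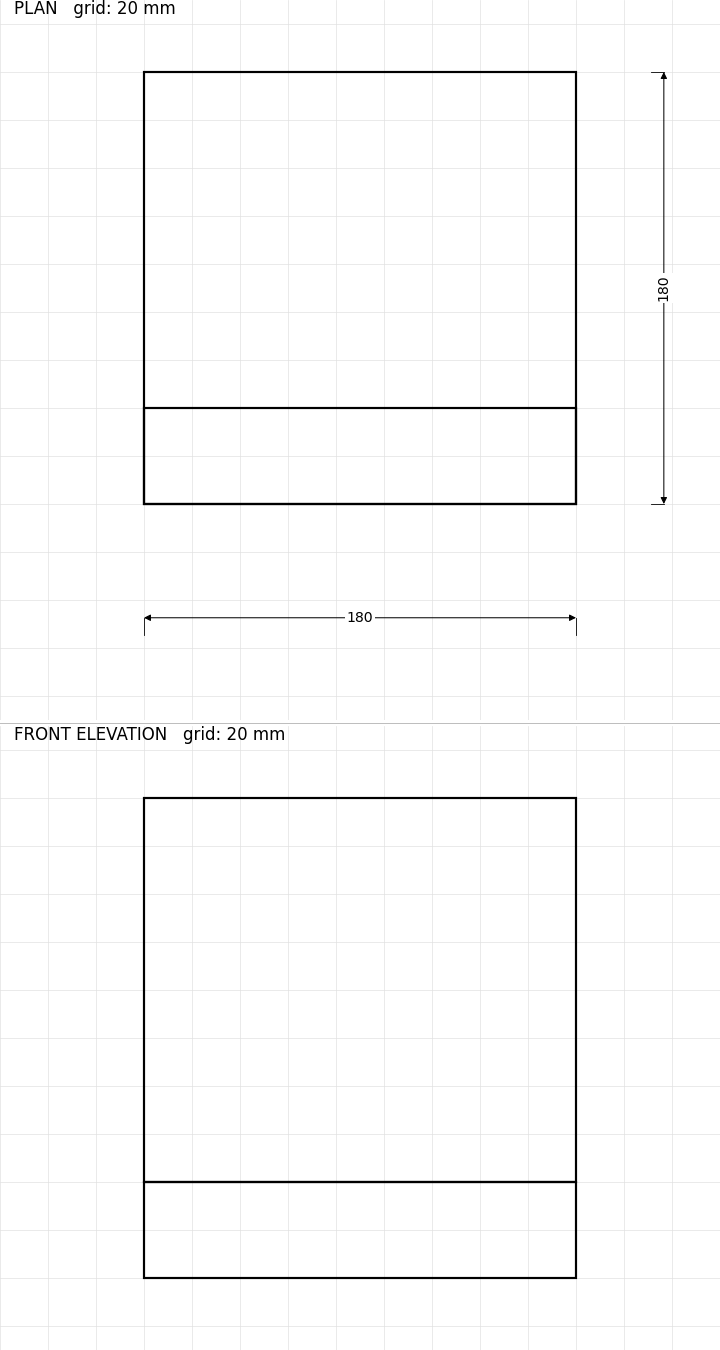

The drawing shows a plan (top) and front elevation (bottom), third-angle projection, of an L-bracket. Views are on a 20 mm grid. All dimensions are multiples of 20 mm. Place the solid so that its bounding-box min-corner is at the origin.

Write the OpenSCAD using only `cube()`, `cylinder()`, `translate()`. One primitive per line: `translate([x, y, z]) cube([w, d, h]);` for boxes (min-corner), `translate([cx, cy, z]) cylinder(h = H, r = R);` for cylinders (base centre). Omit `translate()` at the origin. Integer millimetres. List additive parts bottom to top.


cube([180, 180, 40]);
translate([0, 0, 40]) cube([180, 40, 160]);
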